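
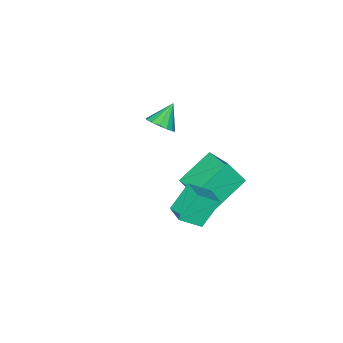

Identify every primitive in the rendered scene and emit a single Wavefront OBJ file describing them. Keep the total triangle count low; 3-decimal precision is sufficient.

v 0.351 2.064 -1.26
v 1.237 1.549 -0.476
v 0.701 3.025 -1.023
v 1.587 2.51 -0.24
v 1.353 1.99 -2.44
v 2.239 1.475 -1.657
v 1.703 2.951 -2.204
v 2.589 2.436 -1.42
v -2.352 0.259 -3.181
v -2.105 1.709 -2.662
v -0.514 0.246 -4.019
v -0.267 1.696 -3.5
v -1.753 -0.316 -1.86
v -1.506 1.134 -1.341
v 0.085 -0.329 -2.698
v 0.332 1.121 -2.179
v -1.818 -3.74 -2.526
v -1.407 -3.362 -1.995
v -2.802 -3.92 -1.634
v -1.623 -3.081 -2.177
v -1.892 -2.977 -2.452
v -2.141 -3.076 -2.747
v -2.303 -3.354 -2.983
v -2.336 -3.735 -3.096
v -2.229 -4.117 -3.056
v -2.013 -4.398 -2.874
v -1.744 -4.503 -2.599
v -1.496 -4.403 -2.304
v -1.333 -4.125 -2.069
v -1.301 -3.745 -1.956
f 2 4 1
f 5 2 1
f 1 4 3
f 3 5 1
f 2 8 4
f 6 2 5
f 6 8 2
f 4 8 3
f 7 5 3
f 3 8 7
f 7 6 5
f 8 6 7
f 10 12 9
f 13 10 9
f 9 12 11
f 11 13 9
f 10 16 12
f 14 10 13
f 14 16 10
f 12 16 11
f 15 13 11
f 11 16 15
f 15 14 13
f 16 14 15
f 18 17 20
f 18 20 19
f 20 17 21
f 20 21 19
f 21 17 22
f 21 22 19
f 22 17 23
f 22 23 19
f 23 17 24
f 23 24 19
f 24 17 25
f 24 25 19
f 25 17 26
f 25 26 19
f 26 17 27
f 26 27 19
f 27 17 28
f 27 28 19
f 28 17 29
f 28 29 19
f 29 17 30
f 29 30 19
f 30 17 18
f 30 18 19



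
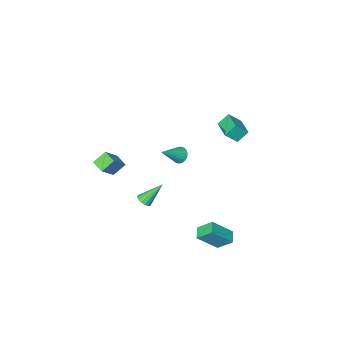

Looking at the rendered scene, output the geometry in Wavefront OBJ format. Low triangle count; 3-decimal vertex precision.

v -2.246 2.876 -4.612
v -2.796 3.574 -3.835
v -1.796 3.513 -4.865
v -2.347 4.211 -4.089
v -1.073 2.509 -3.451
v -1.624 3.207 -2.675
v -0.624 3.146 -3.705
v -1.174 3.844 -2.928
v -1.819 -0.557 0.503
v -1.592 -0.185 0.12
v -0.501 -0.423 1.417
v -1.71 -0.037 0.269
v -1.848 0.02 0.459
v -1.98 -0.022 0.656
v -2.085 -0.156 0.827
v -2.143 -0.36 0.941
v -2.146 -0.598 0.98
v -2.092 -0.829 0.936
v -1.991 -1.013 0.817
v -1.86 -1.118 0.644
v -1.722 -1.126 0.447
v -1.601 -1.036 0.259
v -1.517 -0.863 0.113
v -1.486 -0.637 0.035
v -1.512 -0.397 0.037
v -3.84 1.557 3.274
v -4.445 1.707 3.936
v -3.452 2.87 3.332
v -4.058 3.019 3.994
v -3.142 1.321 3.966
v -3.748 1.47 4.628
v -2.755 2.633 4.024
v -3.36 2.783 4.686
v 0.327 -0.985 -2.955
v 0.65 -1.203 -2.627
v -0.707 -0.635 -1.705
v 0.724 -0.95 -2.637
v 0.691 -0.706 -2.732
v 0.561 -0.537 -2.888
v 0.368 -0.488 -3.061
v 0.164 -0.572 -3.206
v 0.004 -0.767 -3.284
v -0.07 -1.021 -3.274
v -0.037 -1.264 -3.178
v 0.093 -1.433 -3.023
v 0.287 -1.482 -2.849
v 0.49 -1.398 -2.704
v 0.072 -4.46 -1.459
v 1.018 -4.149 -0.489
v 0.017 -3.581 -1.686
v 0.963 -3.27 -0.716
v 0.817 -4.59 -2.144
v 1.763 -4.279 -1.174
v 0.762 -3.711 -2.371
v 1.708 -3.4 -1.401
f 2 4 1
f 5 2 1
f 1 4 3
f 3 5 1
f 2 8 4
f 6 2 5
f 6 8 2
f 4 8 3
f 7 5 3
f 3 8 7
f 7 6 5
f 8 6 7
f 10 9 12
f 10 12 11
f 12 9 13
f 12 13 11
f 13 9 14
f 13 14 11
f 14 9 15
f 14 15 11
f 15 9 16
f 15 16 11
f 16 9 17
f 16 17 11
f 17 9 18
f 17 18 11
f 18 9 19
f 18 19 11
f 19 9 20
f 19 20 11
f 20 9 21
f 20 21 11
f 21 9 22
f 21 22 11
f 22 9 23
f 22 23 11
f 23 9 24
f 23 24 11
f 24 9 25
f 24 25 11
f 25 9 10
f 25 10 11
f 27 29 26
f 30 27 26
f 26 29 28
f 28 30 26
f 27 33 29
f 31 27 30
f 31 33 27
f 29 33 28
f 32 30 28
f 28 33 32
f 32 31 30
f 33 31 32
f 35 34 37
f 35 37 36
f 37 34 38
f 37 38 36
f 38 34 39
f 38 39 36
f 39 34 40
f 39 40 36
f 40 34 41
f 40 41 36
f 41 34 42
f 41 42 36
f 42 34 43
f 42 43 36
f 43 34 44
f 43 44 36
f 44 34 45
f 44 45 36
f 45 34 46
f 45 46 36
f 46 34 47
f 46 47 36
f 47 34 35
f 47 35 36
f 49 51 48
f 52 49 48
f 48 51 50
f 50 52 48
f 49 55 51
f 53 49 52
f 53 55 49
f 51 55 50
f 54 52 50
f 50 55 54
f 54 53 52
f 55 53 54



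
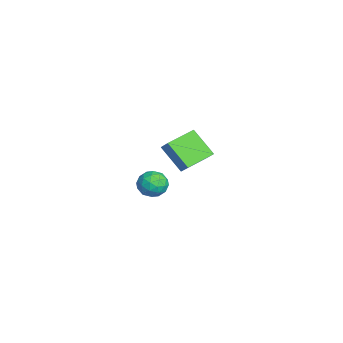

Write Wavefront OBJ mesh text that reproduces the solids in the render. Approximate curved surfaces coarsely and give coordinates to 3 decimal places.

v -2.84 0.965 0.927
v -2.205 1.279 1.605
v -3.914 2.422 1.259
v -3.28 2.736 1.936
v -1.9 1.964 -0.416
v -1.266 2.278 0.261
v -2.975 3.421 -0.085
v -2.34 3.735 0.593
v 3.934 0.487 3.1
v 4.624 0.332 2.626
v 3.136 -0.052 2.114
v 3.826 -0.207 1.64
v 3.694 -0.648 2.356
v 4.187 -0.315 2.965
v 3.573 0.595 1.775
v 4.066 0.928 2.384
v 4.401 0.399 1.806
v 4.476 -0.369 2.166
v 3.284 0.649 2.574
v 3.359 -0.119 2.934
v 4.349 0.457 2.949
v 3.411 -0.177 1.791
v 3.333 -0.436 2.212
v 3.739 -0.527 1.933
v 4.092 0.076 3.149
v 4.498 -0.015 2.87
v 3.951 -0.591 2.712
v 3.262 0.295 1.87
v 3.668 0.204 1.591
v 4.021 0.807 2.807
v 4.427 0.716 2.528
v 3.809 0.871 2.028
v 4.624 0.405 2.189
v 4.154 0.089 1.61
v 4.005 0.56 1.689
v 4.295 0.756 2.047
v 4.668 -0.046 2.4
v 4.199 -0.363 1.821
v 4.121 -0.623 2.242
v 4.411 -0.427 2.6
v 4.536 -0.007 1.919
v 3.561 0.643 2.919
v 3.092 0.326 2.34
v 3.349 0.707 2.14
v 3.639 0.903 2.498
v 3.606 0.191 3.13
v 3.136 -0.125 2.551
v 3.465 -0.476 2.693
v 3.755 -0.28 3.051
v 3.224 0.287 2.821
f 2 4 1
f 5 2 1
f 1 4 3
f 3 5 1
f 2 8 4
f 6 2 5
f 6 8 2
f 4 8 3
f 7 5 3
f 3 8 7
f 7 6 5
f 8 6 7
f 9 46 25
f 46 20 49
f 25 49 14
f 46 49 25
f 9 25 21
f 25 14 26
f 21 26 10
f 25 26 21
f 9 21 30
f 21 10 31
f 30 31 16
f 21 31 30
f 9 30 42
f 30 16 45
f 42 45 19
f 30 45 42
f 9 42 46
f 42 19 50
f 46 50 20
f 42 50 46
f 10 26 37
f 26 14 40
f 37 40 18
f 26 40 37
f 14 49 27
f 49 20 48
f 27 48 13
f 49 48 27
f 20 50 47
f 50 19 43
f 47 43 11
f 50 43 47
f 19 45 44
f 45 16 32
f 44 32 15
f 45 32 44
f 16 31 36
f 31 10 33
f 36 33 17
f 31 33 36
f 12 38 24
f 38 18 39
f 24 39 13
f 38 39 24
f 12 24 22
f 24 13 23
f 22 23 11
f 24 23 22
f 12 22 29
f 22 11 28
f 29 28 15
f 22 28 29
f 12 29 34
f 29 15 35
f 34 35 17
f 29 35 34
f 12 34 38
f 34 17 41
f 38 41 18
f 34 41 38
f 13 39 27
f 39 18 40
f 27 40 14
f 39 40 27
f 11 23 47
f 23 13 48
f 47 48 20
f 23 48 47
f 15 28 44
f 28 11 43
f 44 43 19
f 28 43 44
f 17 35 36
f 35 15 32
f 36 32 16
f 35 32 36
f 18 41 37
f 41 17 33
f 37 33 10
f 41 33 37



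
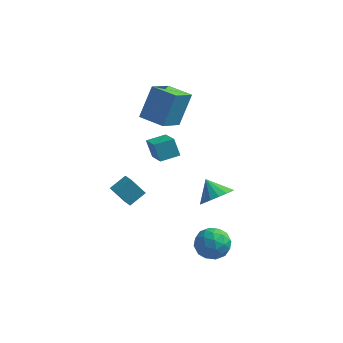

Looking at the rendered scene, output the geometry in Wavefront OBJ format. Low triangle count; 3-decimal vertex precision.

v -3.216 1.207 2.566
v -2.76 2.243 4.406
v -2.673 2.687 1.598
v -2.217 3.723 3.438
v -1.743 0.637 2.522
v -1.287 1.673 4.362
v -1.2 2.117 1.554
v -0.744 3.153 3.394
v -1.166 -2.165 1.953
v -1.604 -1.784 2.911
v -1.98 -0.762 1.023
v -2.418 -0.381 1.981
v -0.242 -1.519 2.119
v -0.68 -1.138 3.077
v -1.056 -0.116 1.189
v -1.494 0.265 2.147
v 2.103 -3.039 0.372
v 2.909 -2.541 0.723
v 1.357 -2.421 1.208
v 2.744 -2.259 0.367
v 2.433 -2.155 0.012
v 2.046 -2.254 -0.26
v 1.673 -2.533 -0.388
v 1.398 -2.928 -0.341
v 1.284 -3.348 -0.131
v 1.359 -3.698 0.194
v 1.604 -3.897 0.56
v 1.963 -3.899 0.884
v 2.355 -3.704 1.09
v 2.689 -3.357 1.131
v 2.889 -2.938 0.999
v -4.012 -1.016 -2.258
v -3.336 -0.227 -1.699
v -4.54 -0.273 -2.67
v -3.864 0.516 -2.11
v -3.196 -0.996 -3.27
v -2.52 -0.207 -2.71
v -3.724 -0.253 -3.681
v -3.048 0.536 -3.122
v 2.092 -2.141 -3.145
v 2.814 -2.931 -3.213
v 0.986 -3.069 -4.107
v 1.708 -3.859 -4.175
v 1.234 -3.646 -3.237
v 1.917 -3.072 -2.643
v 1.883 -2.928 -4.677
v 2.566 -2.354 -4.083
v 2.685 -3.417 -4.16
v 2.284 -3.861 -3.271
v 1.516 -2.139 -4.049
v 1.115 -2.583 -3.16
v 2.55 -2.454 -3.095
v 1.25 -3.546 -4.225
v 0.971 -3.421 -3.674
v 1.395 -3.885 -3.714
v 2.023 -2.538 -2.759
v 2.448 -3.002 -2.799
v 1.518 -3.422 -2.814
v 1.352 -2.998 -4.521
v 1.777 -3.462 -4.561
v 2.405 -2.115 -3.606
v 2.829 -2.579 -3.646
v 2.282 -2.578 -4.506
v 2.899 -3.204 -3.692
v 2.249 -3.75 -4.257
v 2.351 -3.202 -4.552
v 2.753 -2.865 -4.203
v 2.663 -3.465 -3.168
v 2.013 -4.011 -3.734
v 1.734 -3.886 -3.183
v 2.136 -3.549 -2.833
v 2.587 -3.751 -3.725
v 1.787 -1.989 -3.586
v 1.137 -2.535 -4.152
v 1.664 -2.451 -4.487
v 2.066 -2.114 -4.137
v 1.551 -2.25 -3.063
v 0.901 -2.796 -3.628
v 1.047 -3.135 -3.117
v 1.449 -2.798 -2.768
v 1.213 -2.249 -3.595
f 2 4 1
f 5 2 1
f 1 4 3
f 3 5 1
f 2 8 4
f 6 2 5
f 6 8 2
f 4 8 3
f 7 5 3
f 3 8 7
f 7 6 5
f 8 6 7
f 10 12 9
f 13 10 9
f 9 12 11
f 11 13 9
f 10 16 12
f 14 10 13
f 14 16 10
f 12 16 11
f 15 13 11
f 11 16 15
f 15 14 13
f 16 14 15
f 18 17 20
f 18 20 19
f 20 17 21
f 20 21 19
f 21 17 22
f 21 22 19
f 22 17 23
f 22 23 19
f 23 17 24
f 23 24 19
f 24 17 25
f 24 25 19
f 25 17 26
f 25 26 19
f 26 17 27
f 26 27 19
f 27 17 28
f 27 28 19
f 28 17 29
f 28 29 19
f 29 17 30
f 29 30 19
f 30 17 31
f 30 31 19
f 31 17 18
f 31 18 19
f 33 35 32
f 36 33 32
f 32 35 34
f 34 36 32
f 33 39 35
f 37 33 36
f 37 39 33
f 35 39 34
f 38 36 34
f 34 39 38
f 38 37 36
f 39 37 38
f 40 77 56
f 77 51 80
f 56 80 45
f 77 80 56
f 40 56 52
f 56 45 57
f 52 57 41
f 56 57 52
f 40 52 61
f 52 41 62
f 61 62 47
f 52 62 61
f 40 61 73
f 61 47 76
f 73 76 50
f 61 76 73
f 40 73 77
f 73 50 81
f 77 81 51
f 73 81 77
f 41 57 68
f 57 45 71
f 68 71 49
f 57 71 68
f 45 80 58
f 80 51 79
f 58 79 44
f 80 79 58
f 51 81 78
f 81 50 74
f 78 74 42
f 81 74 78
f 50 76 75
f 76 47 63
f 75 63 46
f 76 63 75
f 47 62 67
f 62 41 64
f 67 64 48
f 62 64 67
f 43 69 55
f 69 49 70
f 55 70 44
f 69 70 55
f 43 55 53
f 55 44 54
f 53 54 42
f 55 54 53
f 43 53 60
f 53 42 59
f 60 59 46
f 53 59 60
f 43 60 65
f 60 46 66
f 65 66 48
f 60 66 65
f 43 65 69
f 65 48 72
f 69 72 49
f 65 72 69
f 44 70 58
f 70 49 71
f 58 71 45
f 70 71 58
f 42 54 78
f 54 44 79
f 78 79 51
f 54 79 78
f 46 59 75
f 59 42 74
f 75 74 50
f 59 74 75
f 48 66 67
f 66 46 63
f 67 63 47
f 66 63 67
f 49 72 68
f 72 48 64
f 68 64 41
f 72 64 68



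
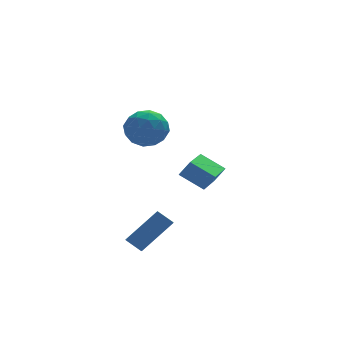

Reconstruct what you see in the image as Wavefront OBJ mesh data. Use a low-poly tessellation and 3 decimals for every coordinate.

v -2.535 -1.02 1.812
v -1.908 -1.774 1.937
v -3.312 -1.446 3.143
v -2.685 -2.2 3.268
v -2.37 -1.27 3.383
v -1.89 -1.006 2.56
v -3.33 -2.214 2.52
v -2.85 -1.95 1.697
v -2.399 -2.511 2.375
v -1.805 -1.928 2.908
v -3.415 -1.292 2.172
v -2.821 -0.709 2.705
v -2.153 -1.36 1.757
v -3.067 -1.86 3.323
v -2.882 -1.314 3.39
v -2.513 -1.757 3.463
v -2.143 -0.909 2.124
v -1.774 -1.351 2.197
v -2.045 -1.055 3.047
v -3.446 -1.869 2.883
v -3.077 -2.311 2.956
v -2.707 -1.463 1.617
v -2.338 -1.906 1.69
v -3.175 -2.165 2.033
v -2.073 -2.236 2.088
v -2.53 -2.486 2.871
v -2.909 -2.494 2.431
v -2.627 -2.34 1.948
v -1.724 -1.893 2.402
v -2.181 -2.143 3.184
v -1.996 -1.597 3.251
v -1.714 -1.442 2.768
v -2.013 -2.326 2.659
v -3.039 -1.077 1.896
v -3.496 -1.327 2.678
v -3.506 -1.778 2.312
v -3.224 -1.623 1.829
v -2.69 -0.734 2.209
v -3.147 -0.984 2.992
v -2.593 -0.88 3.132
v -2.311 -0.726 2.649
v -3.207 -0.894 2.421
v 0.719 -0.387 -1.292
v -0.166 0.322 -0.616
v 0.266 -0.246 -2.033
v -0.619 0.464 -1.357
v 1.639 1.036 -1.583
v 0.754 1.746 -0.907
v 1.186 1.178 -2.324
v 0.301 1.887 -1.648
v -3.706 -4.618 -2.762
v -4.23 -4.179 -2.274
v -3.388 -3.57 -3.365
v -3.912 -3.131 -2.877
v -2.308 -4.329 -1.523
v -2.832 -3.89 -1.035
v -1.99 -3.281 -2.126
v -2.514 -2.842 -1.638
f 1 38 17
f 38 12 41
f 17 41 6
f 38 41 17
f 1 17 13
f 17 6 18
f 13 18 2
f 17 18 13
f 1 13 22
f 13 2 23
f 22 23 8
f 13 23 22
f 1 22 34
f 22 8 37
f 34 37 11
f 22 37 34
f 1 34 38
f 34 11 42
f 38 42 12
f 34 42 38
f 2 18 29
f 18 6 32
f 29 32 10
f 18 32 29
f 6 41 19
f 41 12 40
f 19 40 5
f 41 40 19
f 12 42 39
f 42 11 35
f 39 35 3
f 42 35 39
f 11 37 36
f 37 8 24
f 36 24 7
f 37 24 36
f 8 23 28
f 23 2 25
f 28 25 9
f 23 25 28
f 4 30 16
f 30 10 31
f 16 31 5
f 30 31 16
f 4 16 14
f 16 5 15
f 14 15 3
f 16 15 14
f 4 14 21
f 14 3 20
f 21 20 7
f 14 20 21
f 4 21 26
f 21 7 27
f 26 27 9
f 21 27 26
f 4 26 30
f 26 9 33
f 30 33 10
f 26 33 30
f 5 31 19
f 31 10 32
f 19 32 6
f 31 32 19
f 3 15 39
f 15 5 40
f 39 40 12
f 15 40 39
f 7 20 36
f 20 3 35
f 36 35 11
f 20 35 36
f 9 27 28
f 27 7 24
f 28 24 8
f 27 24 28
f 10 33 29
f 33 9 25
f 29 25 2
f 33 25 29
f 44 46 43
f 47 44 43
f 43 46 45
f 45 47 43
f 44 50 46
f 48 44 47
f 48 50 44
f 46 50 45
f 49 47 45
f 45 50 49
f 49 48 47
f 50 48 49
f 52 54 51
f 55 52 51
f 51 54 53
f 53 55 51
f 52 58 54
f 56 52 55
f 56 58 52
f 54 58 53
f 57 55 53
f 53 58 57
f 57 56 55
f 58 56 57



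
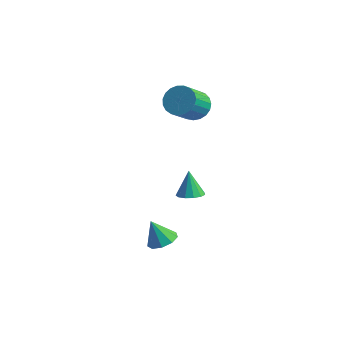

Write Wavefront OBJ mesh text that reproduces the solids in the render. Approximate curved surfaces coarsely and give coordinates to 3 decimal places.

v 0.397 4.521 1.731
v 1.087 5.063 2.362
v 1.072 3.5 3.72
v 0.383 2.959 3.089
v 0.689 5.202 2.518
v 0.674 3.639 3.875
v 0.241 5.223 2.537
v 0.226 3.66 3.895
v -0.18 5.123 2.417
v -0.195 3.56 3.775
v -0.501 4.919 2.179
v -0.516 3.356 3.536
v -0.667 4.646 1.863
v -0.682 3.083 3.22
v -0.649 4.352 1.524
v -0.664 2.789 2.882
v -0.45 4.087 1.221
v -0.464 2.524 2.579
v -0.104 3.897 1.007
v -0.119 2.334 2.364
v 0.329 3.815 0.917
v 0.314 2.252 2.275
v 0.773 3.855 0.969
v 0.758 2.293 2.326
v 1.152 4.011 1.152
v 1.137 2.448 2.509
v 1.401 4.255 1.435
v 1.386 2.692 2.793
v 1.477 4.544 1.77
v 1.462 2.982 3.127
v 1.365 4.83 2.098
v 1.35 3.268 3.455
v 1.433 2.641 -4.705
v 1.945 3.354 -4.768
v 0.967 3.119 -3.055
v 1.497 3.488 -4.933
v 1.029 3.354 -5.026
v 0.689 2.993 -5.017
v 0.585 2.52 -4.909
v 0.75 2.086 -4.736
v 1.132 1.828 -4.554
v 1.609 1.827 -4.419
v 2.031 2.086 -4.376
v 2.262 2.52 -4.436
v 2.23 2.993 -4.582
v 3.735 -3.447 -3.633
v 4.491 -3.064 -3.228
v 3.045 -3.613 -2.187
v 4.066 -2.605 -3.378
v 3.486 -2.541 -3.648
v 3.022 -2.901 -3.91
v 2.891 -3.516 -4.043
v 3.155 -4.099 -3.984
v 3.69 -4.378 -3.76
v 4.246 -4.221 -3.477
v 4.562 -3.702 -3.267
f 2 1 5
f 2 5 3
f 3 5 6
f 3 6 4
f 5 1 7
f 5 7 6
f 6 7 8
f 6 8 4
f 7 1 9
f 7 9 8
f 8 9 10
f 8 10 4
f 9 1 11
f 9 11 10
f 10 11 12
f 10 12 4
f 11 1 13
f 11 13 12
f 12 13 14
f 12 14 4
f 13 1 15
f 13 15 14
f 14 15 16
f 14 16 4
f 15 1 17
f 15 17 16
f 16 17 18
f 16 18 4
f 17 1 19
f 17 19 18
f 18 19 20
f 18 20 4
f 19 1 21
f 19 21 20
f 20 21 22
f 20 22 4
f 21 1 23
f 21 23 22
f 22 23 24
f 22 24 4
f 23 1 25
f 23 25 24
f 24 25 26
f 24 26 4
f 25 1 27
f 25 27 26
f 26 27 28
f 26 28 4
f 27 1 29
f 27 29 28
f 28 29 30
f 28 30 4
f 29 1 31
f 29 31 30
f 30 31 32
f 30 32 4
f 31 1 2
f 31 2 32
f 32 2 3
f 32 3 4
f 34 33 36
f 34 36 35
f 36 33 37
f 36 37 35
f 37 33 38
f 37 38 35
f 38 33 39
f 38 39 35
f 39 33 40
f 39 40 35
f 40 33 41
f 40 41 35
f 41 33 42
f 41 42 35
f 42 33 43
f 42 43 35
f 43 33 44
f 43 44 35
f 44 33 45
f 44 45 35
f 45 33 34
f 45 34 35
f 47 46 49
f 47 49 48
f 49 46 50
f 49 50 48
f 50 46 51
f 50 51 48
f 51 46 52
f 51 52 48
f 52 46 53
f 52 53 48
f 53 46 54
f 53 54 48
f 54 46 55
f 54 55 48
f 55 46 56
f 55 56 48
f 56 46 47
f 56 47 48



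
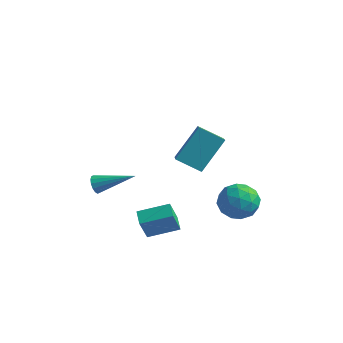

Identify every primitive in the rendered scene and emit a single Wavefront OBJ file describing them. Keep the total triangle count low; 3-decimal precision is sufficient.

v 0.888 -2.827 -4.401
v 0.876 -3.432 -3.128
v 0.332 -2.233 -4.124
v 0.32 -2.838 -2.851
v 2.1 -1.902 -3.949
v 2.088 -2.507 -2.676
v 1.544 -1.308 -3.672
v 1.532 -1.913 -2.399
v 2.303 -2.631 1.273
v 2.711 -1.326 2.801
v 1.397 -1.301 0.381
v 1.805 0.003 1.909
v 3.455 -2.263 0.651
v 3.863 -0.959 2.179
v 2.549 -0.934 -0.241
v 2.957 0.371 1.287
v -2.087 -2.67 -1.978
v -1.799 -2.916 -2.363
v -0.393 -1.87 -1.222
v -1.867 -2.668 -2.472
v -1.995 -2.42 -2.448
v -2.147 -2.24 -2.299
v -2.283 -2.174 -2.063
v -2.366 -2.242 -1.805
v -2.375 -2.424 -1.593
v -2.306 -2.672 -1.485
v -2.179 -2.92 -1.508
v -2.027 -3.101 -1.658
v -1.891 -3.166 -1.893
v -1.807 -3.098 -2.151
v 2.754 2.933 -4.325
v 3.708 2.602 -3.878
v 2.052 1.318 -4.022
v 3.006 0.987 -3.575
v 2.382 1.735 -3.054
v 2.816 2.732 -3.241
v 2.944 1.188 -4.659
v 3.378 2.185 -4.846
v 3.825 1.523 -4.084
v 3.478 1.861 -3.092
v 2.282 2.059 -4.808
v 1.935 2.397 -3.816
v 3.293 2.909 -4.128
v 2.467 1.011 -3.772
v 2.1 1.45 -3.465
v 2.661 1.256 -3.203
v 2.768 2.986 -3.754
v 3.329 2.791 -3.491
v 2.549 2.281 -3.007
v 2.431 1.129 -4.409
v 2.992 0.934 -4.146
v 3.099 2.664 -4.697
v 3.66 2.47 -4.435
v 3.211 1.639 -4.893
v 3.922 2.08 -3.987
v 3.51 1.132 -3.808
v 3.473 1.249 -4.445
v 3.729 1.836 -4.556
v 3.718 2.279 -3.404
v 3.305 1.33 -3.225
v 2.938 1.769 -2.919
v 3.193 2.356 -3.029
v 3.787 1.645 -3.525
v 2.455 2.59 -4.675
v 2.042 1.641 -4.496
v 2.567 1.564 -4.871
v 2.822 2.151 -4.981
v 2.25 2.788 -4.092
v 1.838 1.84 -3.913
v 2.031 2.084 -3.344
v 2.287 2.671 -3.455
v 1.973 2.275 -4.375
f 2 4 1
f 5 2 1
f 1 4 3
f 3 5 1
f 2 8 4
f 6 2 5
f 6 8 2
f 4 8 3
f 7 5 3
f 3 8 7
f 7 6 5
f 8 6 7
f 10 12 9
f 13 10 9
f 9 12 11
f 11 13 9
f 10 16 12
f 14 10 13
f 14 16 10
f 12 16 11
f 15 13 11
f 11 16 15
f 15 14 13
f 16 14 15
f 18 17 20
f 18 20 19
f 20 17 21
f 20 21 19
f 21 17 22
f 21 22 19
f 22 17 23
f 22 23 19
f 23 17 24
f 23 24 19
f 24 17 25
f 24 25 19
f 25 17 26
f 25 26 19
f 26 17 27
f 26 27 19
f 27 17 28
f 27 28 19
f 28 17 29
f 28 29 19
f 29 17 30
f 29 30 19
f 30 17 18
f 30 18 19
f 31 68 47
f 68 42 71
f 47 71 36
f 68 71 47
f 31 47 43
f 47 36 48
f 43 48 32
f 47 48 43
f 31 43 52
f 43 32 53
f 52 53 38
f 43 53 52
f 31 52 64
f 52 38 67
f 64 67 41
f 52 67 64
f 31 64 68
f 64 41 72
f 68 72 42
f 64 72 68
f 32 48 59
f 48 36 62
f 59 62 40
f 48 62 59
f 36 71 49
f 71 42 70
f 49 70 35
f 71 70 49
f 42 72 69
f 72 41 65
f 69 65 33
f 72 65 69
f 41 67 66
f 67 38 54
f 66 54 37
f 67 54 66
f 38 53 58
f 53 32 55
f 58 55 39
f 53 55 58
f 34 60 46
f 60 40 61
f 46 61 35
f 60 61 46
f 34 46 44
f 46 35 45
f 44 45 33
f 46 45 44
f 34 44 51
f 44 33 50
f 51 50 37
f 44 50 51
f 34 51 56
f 51 37 57
f 56 57 39
f 51 57 56
f 34 56 60
f 56 39 63
f 60 63 40
f 56 63 60
f 35 61 49
f 61 40 62
f 49 62 36
f 61 62 49
f 33 45 69
f 45 35 70
f 69 70 42
f 45 70 69
f 37 50 66
f 50 33 65
f 66 65 41
f 50 65 66
f 39 57 58
f 57 37 54
f 58 54 38
f 57 54 58
f 40 63 59
f 63 39 55
f 59 55 32
f 63 55 59



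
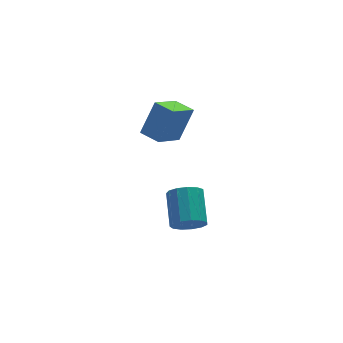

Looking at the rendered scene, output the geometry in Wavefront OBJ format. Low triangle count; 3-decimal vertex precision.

v 1.558 -0.37 -1.99
v 1.875 -0.038 -2.74
v 2.418 1.522 -1.821
v 2.102 1.19 -1.07
v 1.403 0.11 -2.711
v 1.946 1.669 -1.792
v 0.98 0.105 -2.452
v 1.523 1.664 -1.533
v 0.74 -0.051 -2.047
v 1.283 1.509 -1.128
v 0.761 -0.308 -1.623
v 1.304 1.252 -0.704
v 1.034 -0.584 -1.316
v 1.577 0.975 -0.397
v 1.474 -0.793 -1.222
v 2.018 0.767 -0.303
v 1.941 -0.867 -1.372
v 2.484 0.693 -0.453
v 2.286 -0.783 -1.718
v 2.83 0.776 -0.799
v 2.401 -0.568 -2.15
v 2.944 0.991 -1.231
v 2.247 -0.29 -2.531
v 2.79 1.269 -1.612
v 2.049 1.726 2.404
v 0.699 1.052 3.311
v 1.59 2.713 2.454
v 0.24 2.04 3.361
v 2.94 2.06 3.979
v 1.59 1.387 4.886
v 2.481 3.048 4.029
v 1.131 2.374 4.936
f 2 1 5
f 2 5 3
f 3 5 6
f 3 6 4
f 5 1 7
f 5 7 6
f 6 7 8
f 6 8 4
f 7 1 9
f 7 9 8
f 8 9 10
f 8 10 4
f 9 1 11
f 9 11 10
f 10 11 12
f 10 12 4
f 11 1 13
f 11 13 12
f 12 13 14
f 12 14 4
f 13 1 15
f 13 15 14
f 14 15 16
f 14 16 4
f 15 1 17
f 15 17 16
f 16 17 18
f 16 18 4
f 17 1 19
f 17 19 18
f 18 19 20
f 18 20 4
f 19 1 21
f 19 21 20
f 20 21 22
f 20 22 4
f 21 1 23
f 21 23 22
f 22 23 24
f 22 24 4
f 23 1 2
f 23 2 24
f 24 2 3
f 24 3 4
f 26 28 25
f 29 26 25
f 25 28 27
f 27 29 25
f 26 32 28
f 30 26 29
f 30 32 26
f 28 32 27
f 31 29 27
f 27 32 31
f 31 30 29
f 32 30 31



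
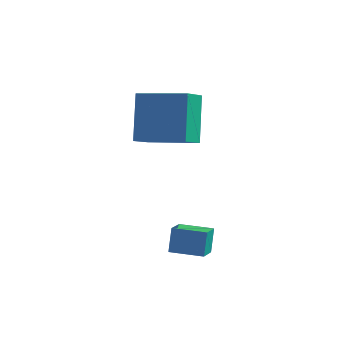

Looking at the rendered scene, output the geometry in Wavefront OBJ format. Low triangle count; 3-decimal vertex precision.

v 1.198 0.012 -2.535
v 1.113 0.306 -1.593
v 0.927 0.824 -2.813
v 0.841 1.118 -1.871
v 2.319 0.382 -2.549
v 2.233 0.676 -1.607
v 2.047 1.194 -2.827
v 1.962 1.488 -1.885
v -2.065 2.578 0.574
v -2.564 3.422 2.386
v -2.169 3.569 0.085
v -2.668 4.412 1.897
v -0.172 2.948 0.923
v -0.671 3.791 2.735
v -0.276 3.938 0.434
v -0.775 4.782 2.246
f 2 4 1
f 5 2 1
f 1 4 3
f 3 5 1
f 2 8 4
f 6 2 5
f 6 8 2
f 4 8 3
f 7 5 3
f 3 8 7
f 7 6 5
f 8 6 7
f 10 12 9
f 13 10 9
f 9 12 11
f 11 13 9
f 10 16 12
f 14 10 13
f 14 16 10
f 12 16 11
f 15 13 11
f 11 16 15
f 15 14 13
f 16 14 15



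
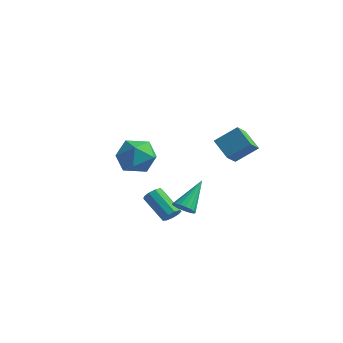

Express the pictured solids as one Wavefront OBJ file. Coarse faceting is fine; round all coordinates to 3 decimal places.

v -0.175 -1.12 -3.271
v 0.156 -1.268 -2.857
v -1.194 -1.267 -1.776
v -1.525 -1.12 -2.189
v 0.138 -0.893 -2.88
v -1.212 -0.892 -1.798
v -0.026 -0.624 -3.086
v -1.377 -0.624 -2.004
v -0.261 -0.588 -3.378
v -1.611 -0.587 -2.296
v -0.455 -0.8 -3.62
v -1.805 -0.8 -2.539
v -0.518 -1.163 -3.699
v -1.868 -1.162 -2.617
v -0.42 -1.505 -3.577
v -1.771 -1.505 -2.496
v -0.208 -1.668 -3.312
v -1.559 -1.667 -2.231
v 0.02 -1.574 -3.028
v -1.331 -1.573 -1.946
v 1.257 0.28 1.765
v 2.033 1.09 2.653
v 1.049 1.079 1.218
v 1.825 1.888 2.106
v 2.355 0.052 1.014
v 3.131 0.861 1.902
v 2.147 0.85 0.467
v 2.923 1.66 1.355
v -4.439 0.654 -1.55
v -3.571 1.158 -0.894
v -4.349 -0.938 -0.446
v -3.481 -0.434 0.21
v -4.6 -0.007 0.266
v -4.655 0.977 -0.416
v -3.265 -0.757 -0.924
v -3.32 0.227 -1.606
v -2.845 0.286 -0.507
v -3.671 0.749 0.228
v -4.249 -0.529 -1.568
v -5.075 -0.066 -0.833
v 1.03 -1.537 -2.281
v 1.657 -1.48 -2.283
v 0.91 -0.163 -0.859
v 1.577 -1.29 -2.473
v 1.388 -1.149 -2.625
v 1.129 -1.085 -2.709
v 0.849 -1.11 -2.708
v 0.606 -1.22 -2.622
v 0.446 -1.392 -2.469
v 0.402 -1.593 -2.279
v 0.483 -1.783 -2.089
v 0.671 -1.924 -1.937
v 0.931 -1.988 -1.853
v 1.21 -1.963 -1.854
v 1.454 -1.853 -1.939
v 1.613 -1.681 -2.092
f 2 1 5
f 2 5 3
f 3 5 6
f 3 6 4
f 5 1 7
f 5 7 6
f 6 7 8
f 6 8 4
f 7 1 9
f 7 9 8
f 8 9 10
f 8 10 4
f 9 1 11
f 9 11 10
f 10 11 12
f 10 12 4
f 11 1 13
f 11 13 12
f 12 13 14
f 12 14 4
f 13 1 15
f 13 15 14
f 14 15 16
f 14 16 4
f 15 1 17
f 15 17 16
f 16 17 18
f 16 18 4
f 17 1 19
f 17 19 18
f 18 19 20
f 18 20 4
f 19 1 2
f 19 2 20
f 20 2 3
f 20 3 4
f 22 24 21
f 25 22 21
f 21 24 23
f 23 25 21
f 22 28 24
f 26 22 25
f 26 28 22
f 24 28 23
f 27 25 23
f 23 28 27
f 27 26 25
f 28 26 27
f 29 40 34
f 29 34 30
f 29 30 36
f 29 36 39
f 29 39 40
f 30 34 38
f 34 40 33
f 40 39 31
f 39 36 35
f 36 30 37
f 32 38 33
f 32 33 31
f 32 31 35
f 32 35 37
f 32 37 38
f 33 38 34
f 31 33 40
f 35 31 39
f 37 35 36
f 38 37 30
f 42 41 44
f 42 44 43
f 44 41 45
f 44 45 43
f 45 41 46
f 45 46 43
f 46 41 47
f 46 47 43
f 47 41 48
f 47 48 43
f 48 41 49
f 48 49 43
f 49 41 50
f 49 50 43
f 50 41 51
f 50 51 43
f 51 41 52
f 51 52 43
f 52 41 53
f 52 53 43
f 53 41 54
f 53 54 43
f 54 41 55
f 54 55 43
f 55 41 56
f 55 56 43
f 56 41 42
f 56 42 43



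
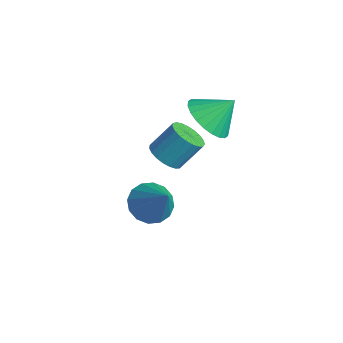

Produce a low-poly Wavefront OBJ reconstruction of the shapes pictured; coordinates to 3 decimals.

v 1.427 -1.25 -2.744
v 1.954 -0.874 -3.197
v 2.513 -1.29 -1.516
v 1.748 -0.577 -3.006
v 1.456 -0.46 -2.744
v 1.157 -0.555 -2.482
v 0.93 -0.836 -2.291
v 0.836 -1.228 -2.221
v 0.9 -1.626 -2.291
v 1.106 -1.922 -2.483
v 1.398 -2.039 -2.744
v 1.697 -1.944 -3.006
v 1.924 -1.663 -3.198
v 2.018 -1.271 -3.268
v -1.156 2.658 -2.166
v -0.226 2.477 -2.417
v -0.764 3.462 -1.294
v -0.31 2.769 -2.649
v -0.523 3.044 -2.807
v -0.833 3.261 -2.868
v -1.191 3.385 -2.822
v -1.545 3.399 -2.676
v -1.839 3.3 -2.452
v -2.029 3.103 -2.185
v -2.086 2.838 -1.915
v -2.002 2.546 -1.684
v -1.788 2.271 -1.525
v -1.479 2.054 -1.465
v -1.121 1.93 -1.511
v -0.767 1.916 -1.657
v -0.473 2.015 -1.88
v -0.283 2.212 -2.147
v -2.08 1.547 -4.341
v -1.477 1.738 -4.641
v -1.237 2.524 -3.659
v -1.84 2.333 -3.359
v -1.664 1.933 -4.751
v -1.424 2.718 -3.769
v -1.922 2.06 -4.79
v -1.683 2.846 -3.808
v -2.208 2.099 -4.752
v -1.969 2.885 -3.77
v -2.472 2.043 -4.642
v -2.232 2.829 -3.66
v -2.668 1.901 -4.48
v -2.428 2.686 -3.499
v -2.762 1.697 -4.295
v -2.522 2.483 -3.313
v -2.738 1.468 -4.117
v -2.499 2.254 -3.135
v -2.601 1.252 -3.978
v -2.361 2.038 -2.996
v -2.373 1.088 -3.902
v -2.134 1.874 -2.92
v -2.095 1.003 -3.901
v -1.855 1.788 -2.92
v -1.814 1.012 -3.977
v -1.574 1.797 -2.995
v -1.579 1.113 -4.116
v -1.339 1.899 -3.134
v -1.431 1.29 -4.293
v -1.191 2.075 -3.312
v -1.394 1.511 -4.479
v -1.155 2.297 -3.497
f 2 1 4
f 2 4 3
f 4 1 5
f 4 5 3
f 5 1 6
f 5 6 3
f 6 1 7
f 6 7 3
f 7 1 8
f 7 8 3
f 8 1 9
f 8 9 3
f 9 1 10
f 9 10 3
f 10 1 11
f 10 11 3
f 11 1 12
f 11 12 3
f 12 1 13
f 12 13 3
f 13 1 14
f 13 14 3
f 14 1 2
f 14 2 3
f 16 15 18
f 16 18 17
f 18 15 19
f 18 19 17
f 19 15 20
f 19 20 17
f 20 15 21
f 20 21 17
f 21 15 22
f 21 22 17
f 22 15 23
f 22 23 17
f 23 15 24
f 23 24 17
f 24 15 25
f 24 25 17
f 25 15 26
f 25 26 17
f 26 15 27
f 26 27 17
f 27 15 28
f 27 28 17
f 28 15 29
f 28 29 17
f 29 15 30
f 29 30 17
f 30 15 31
f 30 31 17
f 31 15 32
f 31 32 17
f 32 15 16
f 32 16 17
f 34 33 37
f 34 37 35
f 35 37 38
f 35 38 36
f 37 33 39
f 37 39 38
f 38 39 40
f 38 40 36
f 39 33 41
f 39 41 40
f 40 41 42
f 40 42 36
f 41 33 43
f 41 43 42
f 42 43 44
f 42 44 36
f 43 33 45
f 43 45 44
f 44 45 46
f 44 46 36
f 45 33 47
f 45 47 46
f 46 47 48
f 46 48 36
f 47 33 49
f 47 49 48
f 48 49 50
f 48 50 36
f 49 33 51
f 49 51 50
f 50 51 52
f 50 52 36
f 51 33 53
f 51 53 52
f 52 53 54
f 52 54 36
f 53 33 55
f 53 55 54
f 54 55 56
f 54 56 36
f 55 33 57
f 55 57 56
f 56 57 58
f 56 58 36
f 57 33 59
f 57 59 58
f 58 59 60
f 58 60 36
f 59 33 61
f 59 61 60
f 60 61 62
f 60 62 36
f 61 33 63
f 61 63 62
f 62 63 64
f 62 64 36
f 63 33 34
f 63 34 64
f 64 34 35
f 64 35 36



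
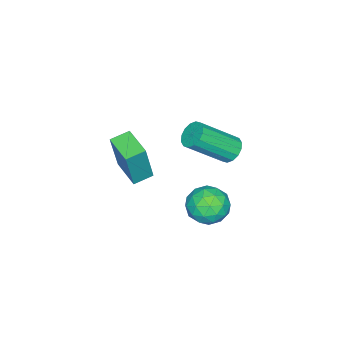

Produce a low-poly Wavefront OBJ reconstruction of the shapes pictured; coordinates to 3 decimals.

v -0.169 1.583 -3.297
v 0.598 1.071 -3.679
v -0.438 0.389 -2.241
v 0.329 -0.123 -2.623
v 0.496 0.716 -2.106
v 0.662 1.453 -2.759
v -0.502 0.007 -3.161
v -0.336 0.744 -3.814
v 0.393 0.097 -3.596
v 1.01 0.535 -2.943
v -0.85 0.925 -2.977
v -0.233 1.363 -2.324
v 0.238 1.431 -3.581
v -0.078 0.029 -2.339
v 0.02 0.521 -2.035
v 0.471 0.22 -2.26
v 0.276 1.656 -3.04
v 0.727 1.355 -3.265
v 0.667 1.147 -2.34
v -0.567 0.105 -2.655
v -0.116 -0.196 -2.88
v -0.311 1.24 -3.66
v 0.14 0.939 -3.885
v -0.507 0.313 -3.58
v 0.569 0.558 -3.756
v 0.41 -0.143 -3.136
v -0.078 -0.067 -3.452
v 0.019 0.366 -3.836
v 0.931 0.816 -3.373
v 0.773 0.114 -2.752
v 0.871 0.607 -2.448
v 0.969 1.04 -2.832
v 0.81 0.243 -3.324
v -0.613 1.346 -3.168
v -0.771 0.644 -2.547
v -0.809 0.42 -3.088
v -0.711 0.853 -3.472
v -0.25 1.603 -2.784
v -0.409 0.902 -2.164
v 0.141 1.094 -2.084
v 0.238 1.527 -2.468
v -0.65 1.217 -2.596
v -0.018 1.681 1.053
v 0.335 2.205 1.206
v 1.451 1.063 2.54
v 1.098 0.539 2.387
v 0.078 2.207 1.423
v 1.193 1.065 2.757
v -0.205 2.068 1.541
v 0.91 0.926 2.875
v -0.438 1.825 1.528
v 0.677 0.683 2.862
v -0.558 1.544 1.387
v 0.557 0.402 2.721
v -0.533 1.299 1.158
v 0.582 0.158 2.492
v -0.371 1.157 0.9
v 0.745 0.015 2.234
v -0.113 1.155 0.683
v 1.002 0.013 2.017
v 0.17 1.294 0.565
v 1.285 0.152 1.899
v 0.403 1.537 0.578
v 1.518 0.395 1.912
v 0.523 1.818 0.719
v 1.638 0.676 2.053
v 0.498 2.062 0.948
v 1.613 0.921 2.282
v 0.163 -2.557 -1.131
v 0.673 -2.597 0.874
v 0.904 -1.357 -1.296
v 1.414 -1.397 0.71
v 0.906 -3.043 -1.33
v 1.416 -3.083 0.676
v 1.647 -1.843 -1.494
v 2.157 -1.883 0.511
f 1 38 17
f 38 12 41
f 17 41 6
f 38 41 17
f 1 17 13
f 17 6 18
f 13 18 2
f 17 18 13
f 1 13 22
f 13 2 23
f 22 23 8
f 13 23 22
f 1 22 34
f 22 8 37
f 34 37 11
f 22 37 34
f 1 34 38
f 34 11 42
f 38 42 12
f 34 42 38
f 2 18 29
f 18 6 32
f 29 32 10
f 18 32 29
f 6 41 19
f 41 12 40
f 19 40 5
f 41 40 19
f 12 42 39
f 42 11 35
f 39 35 3
f 42 35 39
f 11 37 36
f 37 8 24
f 36 24 7
f 37 24 36
f 8 23 28
f 23 2 25
f 28 25 9
f 23 25 28
f 4 30 16
f 30 10 31
f 16 31 5
f 30 31 16
f 4 16 14
f 16 5 15
f 14 15 3
f 16 15 14
f 4 14 21
f 14 3 20
f 21 20 7
f 14 20 21
f 4 21 26
f 21 7 27
f 26 27 9
f 21 27 26
f 4 26 30
f 26 9 33
f 30 33 10
f 26 33 30
f 5 31 19
f 31 10 32
f 19 32 6
f 31 32 19
f 3 15 39
f 15 5 40
f 39 40 12
f 15 40 39
f 7 20 36
f 20 3 35
f 36 35 11
f 20 35 36
f 9 27 28
f 27 7 24
f 28 24 8
f 27 24 28
f 10 33 29
f 33 9 25
f 29 25 2
f 33 25 29
f 44 43 47
f 44 47 45
f 45 47 48
f 45 48 46
f 47 43 49
f 47 49 48
f 48 49 50
f 48 50 46
f 49 43 51
f 49 51 50
f 50 51 52
f 50 52 46
f 51 43 53
f 51 53 52
f 52 53 54
f 52 54 46
f 53 43 55
f 53 55 54
f 54 55 56
f 54 56 46
f 55 43 57
f 55 57 56
f 56 57 58
f 56 58 46
f 57 43 59
f 57 59 58
f 58 59 60
f 58 60 46
f 59 43 61
f 59 61 60
f 60 61 62
f 60 62 46
f 61 43 63
f 61 63 62
f 62 63 64
f 62 64 46
f 63 43 65
f 63 65 64
f 64 65 66
f 64 66 46
f 65 43 67
f 65 67 66
f 66 67 68
f 66 68 46
f 67 43 44
f 67 44 68
f 68 44 45
f 68 45 46
f 70 72 69
f 73 70 69
f 69 72 71
f 71 73 69
f 70 76 72
f 74 70 73
f 74 76 70
f 72 76 71
f 75 73 71
f 71 76 75
f 75 74 73
f 76 74 75



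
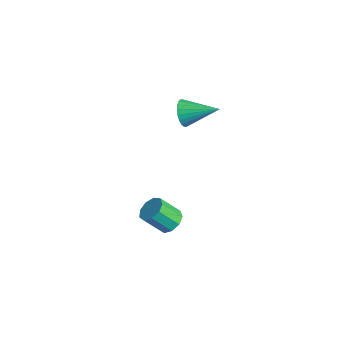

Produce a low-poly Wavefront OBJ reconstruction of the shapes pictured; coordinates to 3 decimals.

v 2.102 0.695 -4.19
v 2.884 0.337 -4.201
v 2.44 -0.673 -2.961
v 1.658 -0.315 -2.95
v 2.877 0.795 -3.831
v 2.433 -0.215 -2.591
v 2.508 1.205 -3.629
v 2.064 0.195 -2.389
v 1.948 1.377 -3.69
v 1.504 0.367 -2.449
v 1.461 1.23 -3.984
v 1.017 0.22 -2.744
v 1.274 0.832 -4.375
v 0.829 -0.178 -3.135
v 1.474 0.37 -4.679
v 1.03 -0.64 -3.439
v 1.968 0.06 -4.755
v 1.524 -0.95 -3.515
v 2.525 0.047 -4.566
v 2.081 -0.963 -3.326
v 0.67 2.289 3.573
v 1.207 2.159 2.85
v 1.99 3.771 4.287
v 0.989 2.412 2.729
v 0.722 2.645 2.737
v 0.447 2.825 2.872
v 0.206 2.923 3.114
v 0.036 2.924 3.425
v -0.038 2.829 3.759
v -0.004 2.651 4.065
v 0.133 2.418 4.295
v 0.351 2.166 4.416
v 0.618 1.932 4.408
v 0.893 1.752 4.273
v 1.134 1.654 4.031
v 1.304 1.653 3.72
v 1.378 1.748 3.386
v 1.344 1.926 3.08
f 2 1 5
f 2 5 3
f 3 5 6
f 3 6 4
f 5 1 7
f 5 7 6
f 6 7 8
f 6 8 4
f 7 1 9
f 7 9 8
f 8 9 10
f 8 10 4
f 9 1 11
f 9 11 10
f 10 11 12
f 10 12 4
f 11 1 13
f 11 13 12
f 12 13 14
f 12 14 4
f 13 1 15
f 13 15 14
f 14 15 16
f 14 16 4
f 15 1 17
f 15 17 16
f 16 17 18
f 16 18 4
f 17 1 19
f 17 19 18
f 18 19 20
f 18 20 4
f 19 1 2
f 19 2 20
f 20 2 3
f 20 3 4
f 22 21 24
f 22 24 23
f 24 21 25
f 24 25 23
f 25 21 26
f 25 26 23
f 26 21 27
f 26 27 23
f 27 21 28
f 27 28 23
f 28 21 29
f 28 29 23
f 29 21 30
f 29 30 23
f 30 21 31
f 30 31 23
f 31 21 32
f 31 32 23
f 32 21 33
f 32 33 23
f 33 21 34
f 33 34 23
f 34 21 35
f 34 35 23
f 35 21 36
f 35 36 23
f 36 21 37
f 36 37 23
f 37 21 38
f 37 38 23
f 38 21 22
f 38 22 23



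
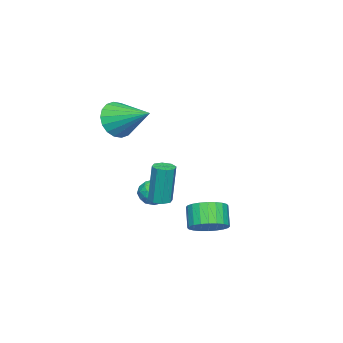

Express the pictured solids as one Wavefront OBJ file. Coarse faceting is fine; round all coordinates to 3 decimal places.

v 3.538 0.57 -0.461
v 4.053 0.505 -0.442
v 3.998 0.665 1.521
v 3.482 0.73 1.501
v 3.949 0.888 -0.476
v 3.894 1.048 1.487
v 3.604 1.084 -0.501
v 3.549 1.244 1.461
v 3.22 0.98 -0.504
v 3.165 1.139 1.459
v 3.022 0.635 -0.481
v 2.967 0.795 1.482
v 3.126 0.252 -0.447
v 3.071 0.412 1.516
v 3.471 0.056 -0.421
v 3.416 0.216 1.541
v 3.855 0.161 -0.419
v 3.8 0.32 1.544
v 1.963 -2.37 3.17
v 2.542 -2.802 3.89
v 2.297 -0.59 3.97
v 2.841 -2.711 3.562
v 2.967 -2.552 3.155
v 2.893 -2.357 2.752
v 2.636 -2.165 2.432
v 2.245 -2.013 2.257
v 1.798 -1.932 2.264
v 1.384 -1.938 2.45
v 1.085 -2.03 2.779
v 0.96 -2.189 3.185
v 1.033 -2.384 3.588
v 1.291 -2.576 3.909
v 1.681 -2.727 4.083
v 2.128 -2.808 4.077
v -1.652 -1.769 -2.432
v -1.22 -1.984 -1.822
v -1.28 -2.796 -3.058
v -0.848 -3.011 -2.448
v -1.624 -3.027 -2.399
v -1.854 -2.392 -2.012
v -0.646 -2.388 -2.868
v -0.876 -1.753 -2.481
v -0.598 -2.366 -2.091
v -1.202 -2.761 -1.802
v -1.298 -2.019 -3.078
v -1.902 -2.414 -2.789
v -1.469 -1.786 -2.072
v -1.031 -2.994 -2.808
v -1.488 -3.003 -2.779
v -1.234 -3.13 -2.421
v -1.841 -2.026 -2.184
v -1.587 -2.153 -1.826
v -1.825 -2.766 -2.165
v -0.913 -2.627 -3.054
v -0.659 -2.754 -2.696
v -1.266 -1.65 -2.459
v -1.012 -1.777 -2.101
v -0.675 -2.014 -2.715
v -0.849 -2.137 -1.872
v -0.63 -2.741 -2.24
v -0.512 -2.375 -2.486
v -0.647 -2.002 -2.259
v -1.204 -2.37 -1.702
v -0.986 -2.973 -2.069
v -1.442 -2.983 -2.041
v -1.577 -2.61 -1.814
v -0.839 -2.594 -1.86
v -1.514 -1.807 -2.811
v -1.296 -2.41 -3.178
v -0.923 -2.17 -3.066
v -1.058 -1.797 -2.839
v -1.87 -2.039 -2.64
v -1.651 -2.643 -3.008
v -1.853 -2.778 -2.621
v -1.988 -2.405 -2.394
v -1.661 -2.186 -3.02
v 2.367 2.264 -2.195
v 2.995 2.595 -1.642
v 2.381 2.207 -0.712
v 1.753 1.876 -1.265
v 2.778 2.869 -1.671
v 2.164 2.481 -0.741
v 2.498 3.052 -1.78
v 1.884 2.664 -0.85
v 2.199 3.114 -1.952
v 1.584 2.726 -1.022
v 1.925 3.047 -2.161
v 1.31 2.659 -1.231
v 1.718 2.861 -2.375
v 1.103 2.473 -1.445
v 1.61 2.584 -2.562
v 0.996 2.196 -1.632
v 1.618 2.258 -2.693
v 1.003 1.87 -1.763
v 1.739 1.933 -2.748
v 1.125 1.545 -1.818
v 1.956 1.659 -2.719
v 1.342 1.271 -1.789
v 2.236 1.476 -2.61
v 1.622 1.088 -1.68
v 2.536 1.414 -2.438
v 1.921 1.026 -1.508
v 2.81 1.481 -2.229
v 2.195 1.093 -1.299
v 3.017 1.667 -2.015
v 2.402 1.279 -1.085
v 3.124 1.944 -1.828
v 2.51 1.556 -0.898
v 3.117 2.27 -1.697
v 2.502 1.882 -0.767
f 2 1 5
f 2 5 3
f 3 5 6
f 3 6 4
f 5 1 7
f 5 7 6
f 6 7 8
f 6 8 4
f 7 1 9
f 7 9 8
f 8 9 10
f 8 10 4
f 9 1 11
f 9 11 10
f 10 11 12
f 10 12 4
f 11 1 13
f 11 13 12
f 12 13 14
f 12 14 4
f 13 1 15
f 13 15 14
f 14 15 16
f 14 16 4
f 15 1 17
f 15 17 16
f 16 17 18
f 16 18 4
f 17 1 2
f 17 2 18
f 18 2 3
f 18 3 4
f 20 19 22
f 20 22 21
f 22 19 23
f 22 23 21
f 23 19 24
f 23 24 21
f 24 19 25
f 24 25 21
f 25 19 26
f 25 26 21
f 26 19 27
f 26 27 21
f 27 19 28
f 27 28 21
f 28 19 29
f 28 29 21
f 29 19 30
f 29 30 21
f 30 19 31
f 30 31 21
f 31 19 32
f 31 32 21
f 32 19 33
f 32 33 21
f 33 19 34
f 33 34 21
f 34 19 20
f 34 20 21
f 35 72 51
f 72 46 75
f 51 75 40
f 72 75 51
f 35 51 47
f 51 40 52
f 47 52 36
f 51 52 47
f 35 47 56
f 47 36 57
f 56 57 42
f 47 57 56
f 35 56 68
f 56 42 71
f 68 71 45
f 56 71 68
f 35 68 72
f 68 45 76
f 72 76 46
f 68 76 72
f 36 52 63
f 52 40 66
f 63 66 44
f 52 66 63
f 40 75 53
f 75 46 74
f 53 74 39
f 75 74 53
f 46 76 73
f 76 45 69
f 73 69 37
f 76 69 73
f 45 71 70
f 71 42 58
f 70 58 41
f 71 58 70
f 42 57 62
f 57 36 59
f 62 59 43
f 57 59 62
f 38 64 50
f 64 44 65
f 50 65 39
f 64 65 50
f 38 50 48
f 50 39 49
f 48 49 37
f 50 49 48
f 38 48 55
f 48 37 54
f 55 54 41
f 48 54 55
f 38 55 60
f 55 41 61
f 60 61 43
f 55 61 60
f 38 60 64
f 60 43 67
f 64 67 44
f 60 67 64
f 39 65 53
f 65 44 66
f 53 66 40
f 65 66 53
f 37 49 73
f 49 39 74
f 73 74 46
f 49 74 73
f 41 54 70
f 54 37 69
f 70 69 45
f 54 69 70
f 43 61 62
f 61 41 58
f 62 58 42
f 61 58 62
f 44 67 63
f 67 43 59
f 63 59 36
f 67 59 63
f 78 77 81
f 78 81 79
f 79 81 82
f 79 82 80
f 81 77 83
f 81 83 82
f 82 83 84
f 82 84 80
f 83 77 85
f 83 85 84
f 84 85 86
f 84 86 80
f 85 77 87
f 85 87 86
f 86 87 88
f 86 88 80
f 87 77 89
f 87 89 88
f 88 89 90
f 88 90 80
f 89 77 91
f 89 91 90
f 90 91 92
f 90 92 80
f 91 77 93
f 91 93 92
f 92 93 94
f 92 94 80
f 93 77 95
f 93 95 94
f 94 95 96
f 94 96 80
f 95 77 97
f 95 97 96
f 96 97 98
f 96 98 80
f 97 77 99
f 97 99 98
f 98 99 100
f 98 100 80
f 99 77 101
f 99 101 100
f 100 101 102
f 100 102 80
f 101 77 103
f 101 103 102
f 102 103 104
f 102 104 80
f 103 77 105
f 103 105 104
f 104 105 106
f 104 106 80
f 105 77 107
f 105 107 106
f 106 107 108
f 106 108 80
f 107 77 109
f 107 109 108
f 108 109 110
f 108 110 80
f 109 77 78
f 109 78 110
f 110 78 79
f 110 79 80



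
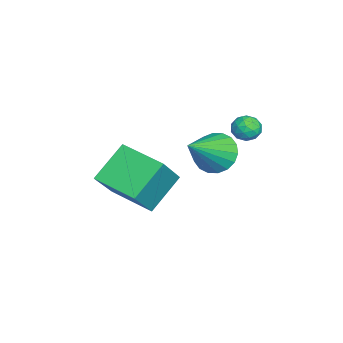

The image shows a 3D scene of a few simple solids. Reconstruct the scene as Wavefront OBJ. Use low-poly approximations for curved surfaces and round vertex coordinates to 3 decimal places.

v 1.97 -3.535 -2.564
v 0.775 -2.581 -1.29
v 0.669 -3.057 -4.142
v -0.526 -2.103 -2.867
v 3.006 -1.797 -2.893
v 1.811 -0.843 -1.618
v 1.705 -1.319 -4.47
v 0.51 -0.365 -3.196
v 0.907 2.421 0.631
v 1.433 2.724 0.838
v 1.487 1.856 -0.018
v 2.013 2.159 0.189
v 1.701 1.756 0.579
v 1.342 2.105 0.979
v 1.578 2.475 -0.159
v 1.219 2.824 0.241
v 1.848 2.757 0.35
v 1.924 2.313 0.806
v 0.996 2.267 0.014
v 1.072 1.823 0.47
v 1.119 2.622 0.791
v 1.801 1.958 0.029
v 1.618 1.721 0.258
v 1.927 1.899 0.379
v 1.066 2.258 0.874
v 1.375 2.436 0.996
v 1.532 1.867 0.844
v 1.545 2.144 -0.176
v 1.854 2.322 -0.054
v 0.993 2.681 0.441
v 1.302 2.859 0.562
v 1.388 2.713 -0.024
v 1.672 2.82 0.626
v 2.013 2.487 0.245
v 1.757 2.673 0.04
v 1.546 2.879 0.275
v 1.717 2.558 0.894
v 2.058 2.226 0.513
v 1.874 1.989 0.742
v 1.663 2.194 0.977
v 1.96 2.578 0.607
v 0.862 2.354 0.307
v 1.203 2.022 -0.074
v 1.257 2.386 -0.157
v 1.046 2.591 0.078
v 0.907 2.093 0.575
v 1.248 1.76 0.194
v 1.374 1.701 0.545
v 1.163 1.907 0.78
v 0.96 2.002 0.213
v 3.109 1.281 -0.018
v 3.662 2.059 -0.116
v 4.571 0.399 1.238
v 3.425 2.154 0.227
v 3.125 2.075 0.521
v 2.822 1.839 0.708
v 2.576 1.493 0.752
v 2.435 1.104 0.643
v 2.428 0.751 0.403
v 2.555 0.502 0.08
v 2.793 0.408 -0.263
v 3.092 0.487 -0.557
v 3.395 0.722 -0.744
v 3.642 1.069 -0.788
v 3.782 1.457 -0.679
v 3.789 1.811 -0.439
f 2 4 1
f 5 2 1
f 1 4 3
f 3 5 1
f 2 8 4
f 6 2 5
f 6 8 2
f 4 8 3
f 7 5 3
f 3 8 7
f 7 6 5
f 8 6 7
f 9 46 25
f 46 20 49
f 25 49 14
f 46 49 25
f 9 25 21
f 25 14 26
f 21 26 10
f 25 26 21
f 9 21 30
f 21 10 31
f 30 31 16
f 21 31 30
f 9 30 42
f 30 16 45
f 42 45 19
f 30 45 42
f 9 42 46
f 42 19 50
f 46 50 20
f 42 50 46
f 10 26 37
f 26 14 40
f 37 40 18
f 26 40 37
f 14 49 27
f 49 20 48
f 27 48 13
f 49 48 27
f 20 50 47
f 50 19 43
f 47 43 11
f 50 43 47
f 19 45 44
f 45 16 32
f 44 32 15
f 45 32 44
f 16 31 36
f 31 10 33
f 36 33 17
f 31 33 36
f 12 38 24
f 38 18 39
f 24 39 13
f 38 39 24
f 12 24 22
f 24 13 23
f 22 23 11
f 24 23 22
f 12 22 29
f 22 11 28
f 29 28 15
f 22 28 29
f 12 29 34
f 29 15 35
f 34 35 17
f 29 35 34
f 12 34 38
f 34 17 41
f 38 41 18
f 34 41 38
f 13 39 27
f 39 18 40
f 27 40 14
f 39 40 27
f 11 23 47
f 23 13 48
f 47 48 20
f 23 48 47
f 15 28 44
f 28 11 43
f 44 43 19
f 28 43 44
f 17 35 36
f 35 15 32
f 36 32 16
f 35 32 36
f 18 41 37
f 41 17 33
f 37 33 10
f 41 33 37
f 52 51 54
f 52 54 53
f 54 51 55
f 54 55 53
f 55 51 56
f 55 56 53
f 56 51 57
f 56 57 53
f 57 51 58
f 57 58 53
f 58 51 59
f 58 59 53
f 59 51 60
f 59 60 53
f 60 51 61
f 60 61 53
f 61 51 62
f 61 62 53
f 62 51 63
f 62 63 53
f 63 51 64
f 63 64 53
f 64 51 65
f 64 65 53
f 65 51 66
f 65 66 53
f 66 51 52
f 66 52 53



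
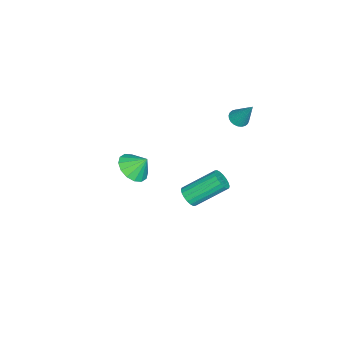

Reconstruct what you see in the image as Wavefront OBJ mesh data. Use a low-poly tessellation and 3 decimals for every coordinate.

v 3.301 1.511 1.785
v 3.592 1.26 2.259
v 2.931 2.739 3.449
v 2.639 2.989 2.975
v 3.779 1.427 2.155
v 3.118 2.906 3.344
v 3.871 1.611 1.977
v 3.21 3.09 3.167
v 3.85 1.775 1.762
v 3.189 3.254 2.952
v 3.72 1.886 1.551
v 3.059 3.365 2.741
v 3.507 1.924 1.387
v 2.846 3.402 2.577
v 3.254 1.879 1.301
v 2.593 3.358 2.491
v 3.009 1.761 1.311
v 2.348 3.24 2.501
v 2.822 1.594 1.416
v 2.161 3.073 2.605
v 2.73 1.41 1.593
v 2.069 2.889 2.783
v 2.751 1.246 1.808
v 2.09 2.725 2.998
v 2.881 1.135 2.019
v 2.22 2.614 3.209
v 3.094 1.098 2.183
v 2.433 2.576 3.373
v 3.347 1.142 2.269
v 2.686 2.621 3.459
v -4.04 2.016 1.806
v -3.538 1.729 1.841
v -3.68 2.824 3.234
v -3.476 1.912 1.722
v -3.5 2.11 1.616
v -3.607 2.295 1.539
v -3.779 2.436 1.503
v -3.991 2.514 1.512
v -4.211 2.516 1.566
v -4.405 2.442 1.657
v -4.543 2.304 1.77
v -4.605 2.121 1.889
v -4.58 1.923 1.995
v -4.474 1.738 2.072
v -4.301 1.597 2.109
v -4.089 1.519 2.099
v -3.869 1.517 2.045
v -3.676 1.591 1.954
v -2.139 -3.129 -2.065
v -1.329 -3.533 -1.665
v -2.201 -2.371 -1.175
v -1.154 -3.16 -1.97
v -1.244 -2.779 -2.301
v -1.573 -2.491 -2.568
v -2.054 -2.374 -2.701
v -2.558 -2.46 -2.663
v -2.95 -2.724 -2.465
v -3.124 -3.097 -2.16
v -3.035 -3.478 -1.829
v -2.706 -3.766 -1.562
v -2.225 -3.883 -1.429
v -1.721 -3.797 -1.467
f 2 1 5
f 2 5 3
f 3 5 6
f 3 6 4
f 5 1 7
f 5 7 6
f 6 7 8
f 6 8 4
f 7 1 9
f 7 9 8
f 8 9 10
f 8 10 4
f 9 1 11
f 9 11 10
f 10 11 12
f 10 12 4
f 11 1 13
f 11 13 12
f 12 13 14
f 12 14 4
f 13 1 15
f 13 15 14
f 14 15 16
f 14 16 4
f 15 1 17
f 15 17 16
f 16 17 18
f 16 18 4
f 17 1 19
f 17 19 18
f 18 19 20
f 18 20 4
f 19 1 21
f 19 21 20
f 20 21 22
f 20 22 4
f 21 1 23
f 21 23 22
f 22 23 24
f 22 24 4
f 23 1 25
f 23 25 24
f 24 25 26
f 24 26 4
f 25 1 27
f 25 27 26
f 26 27 28
f 26 28 4
f 27 1 29
f 27 29 28
f 28 29 30
f 28 30 4
f 29 1 2
f 29 2 30
f 30 2 3
f 30 3 4
f 32 31 34
f 32 34 33
f 34 31 35
f 34 35 33
f 35 31 36
f 35 36 33
f 36 31 37
f 36 37 33
f 37 31 38
f 37 38 33
f 38 31 39
f 38 39 33
f 39 31 40
f 39 40 33
f 40 31 41
f 40 41 33
f 41 31 42
f 41 42 33
f 42 31 43
f 42 43 33
f 43 31 44
f 43 44 33
f 44 31 45
f 44 45 33
f 45 31 46
f 45 46 33
f 46 31 47
f 46 47 33
f 47 31 48
f 47 48 33
f 48 31 32
f 48 32 33
f 50 49 52
f 50 52 51
f 52 49 53
f 52 53 51
f 53 49 54
f 53 54 51
f 54 49 55
f 54 55 51
f 55 49 56
f 55 56 51
f 56 49 57
f 56 57 51
f 57 49 58
f 57 58 51
f 58 49 59
f 58 59 51
f 59 49 60
f 59 60 51
f 60 49 61
f 60 61 51
f 61 49 62
f 61 62 51
f 62 49 50
f 62 50 51



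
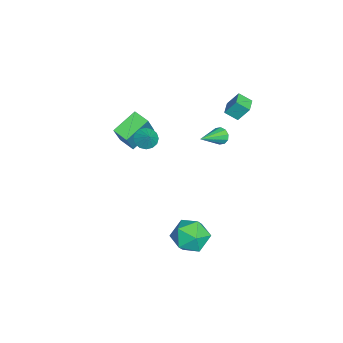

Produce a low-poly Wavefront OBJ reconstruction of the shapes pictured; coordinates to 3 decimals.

v -0.054 2.041 2.897
v 0.231 2.042 2.403
v 1.274 1.099 3.663
v 0.328 2.327 2.586
v 0.279 2.503 2.887
v 0.102 2.502 3.192
v -0.134 2.325 3.384
v -0.34 2.04 3.39
v -0.437 1.754 3.207
v -0.387 1.578 2.906
v -0.211 1.579 2.601
v 0.025 1.756 2.409
v 3.657 1.99 -2.439
v 4.506 1.286 -1.97
v 2.794 0.434 -3.21
v 3.643 -0.27 -2.741
v 2.852 0.275 -2.024
v 3.386 1.236 -1.547
v 3.914 0.484 -3.633
v 4.448 1.445 -3.156
v 4.665 0.355 -2.708
v 4.009 0.226 -1.713
v 3.291 1.494 -3.467
v 2.635 1.365 -2.472
v -3.432 -4.001 -0.998
v -4.573 -2.937 -0.16
v -2.865 -3.175 -1.274
v -4.005 -2.111 -0.437
v -2.275 -4.189 0.817
v -3.415 -3.125 1.654
v -1.707 -3.363 0.54
v -2.848 -2.299 1.378
v -3.65 2.825 2.129
v -3.704 2.058 2.652
v -3.644 3.473 3.079
v -3.699 2.706 3.602
v -2.641 2.774 2.158
v -2.696 2.007 2.681
v -2.636 3.422 3.108
v -2.69 2.655 3.631
v -0.275 -2.062 2.048
v 0.072 -1.651 1.585
v 0.355 -1.778 2.772
v -0.188 -1.434 1.727
v -0.472 -1.386 1.956
v -0.703 -1.518 2.209
v -0.82 -1.797 2.419
v -0.79 -2.146 2.53
v -0.622 -2.472 2.512
v -0.362 -2.689 2.369
v -0.078 -2.737 2.141
v 0.153 -2.605 1.888
v 0.27 -2.326 1.678
v 0.24 -1.977 1.567
f 2 1 4
f 2 4 3
f 4 1 5
f 4 5 3
f 5 1 6
f 5 6 3
f 6 1 7
f 6 7 3
f 7 1 8
f 7 8 3
f 8 1 9
f 8 9 3
f 9 1 10
f 9 10 3
f 10 1 11
f 10 11 3
f 11 1 12
f 11 12 3
f 12 1 2
f 12 2 3
f 13 24 18
f 13 18 14
f 13 14 20
f 13 20 23
f 13 23 24
f 14 18 22
f 18 24 17
f 24 23 15
f 23 20 19
f 20 14 21
f 16 22 17
f 16 17 15
f 16 15 19
f 16 19 21
f 16 21 22
f 17 22 18
f 15 17 24
f 19 15 23
f 21 19 20
f 22 21 14
f 26 28 25
f 29 26 25
f 25 28 27
f 27 29 25
f 26 32 28
f 30 26 29
f 30 32 26
f 28 32 27
f 31 29 27
f 27 32 31
f 31 30 29
f 32 30 31
f 34 36 33
f 37 34 33
f 33 36 35
f 35 37 33
f 34 40 36
f 38 34 37
f 38 40 34
f 36 40 35
f 39 37 35
f 35 40 39
f 39 38 37
f 40 38 39
f 42 41 44
f 42 44 43
f 44 41 45
f 44 45 43
f 45 41 46
f 45 46 43
f 46 41 47
f 46 47 43
f 47 41 48
f 47 48 43
f 48 41 49
f 48 49 43
f 49 41 50
f 49 50 43
f 50 41 51
f 50 51 43
f 51 41 52
f 51 52 43
f 52 41 53
f 52 53 43
f 53 41 54
f 53 54 43
f 54 41 42
f 54 42 43



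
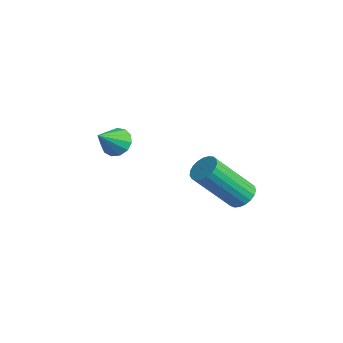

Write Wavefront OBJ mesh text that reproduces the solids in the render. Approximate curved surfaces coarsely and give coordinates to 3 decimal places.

v 1.193 -1.408 0.442
v 1.689 -1.128 0.598
v 1.427 -2.252 1.218
v 1.45 -1.012 0.797
v 1.129 -1.021 0.883
v 0.829 -1.153 0.83
v 0.644 -1.366 0.654
v 0.634 -1.592 0.41
v 0.801 -1.76 0.177
v 1.093 -1.815 0.028
v 1.417 -1.742 0.011
v 1.67 -1.562 0.13
v 1.771 -1.333 0.349
v 2.324 2.877 -3.24
v 2.898 2.828 -3.114
v 2.431 1.534 -1.475
v 1.856 1.583 -1.6
v 2.833 3.022 -2.979
v 2.365 1.728 -1.34
v 2.68 3.192 -2.89
v 2.212 1.898 -1.251
v 2.465 3.306 -2.86
v 1.997 2.012 -1.221
v 2.226 3.347 -2.897
v 1.758 2.053 -1.257
v 2.004 3.306 -2.992
v 1.536 2.012 -1.353
v 1.837 3.191 -3.13
v 1.369 1.897 -1.491
v 1.754 3.022 -3.288
v 1.286 1.728 -1.649
v 1.77 2.828 -3.437
v 1.302 1.534 -1.797
v 1.882 2.642 -3.551
v 1.414 1.348 -1.912
v 2.07 2.497 -3.612
v 1.602 1.203 -1.973
v 2.302 2.417 -3.609
v 1.834 1.123 -1.97
v 2.538 2.417 -3.541
v 2.07 1.123 -1.902
v 2.737 2.497 -3.422
v 2.269 1.203 -1.783
v 2.864 2.642 -3.271
v 2.396 1.348 -1.632
f 2 1 4
f 2 4 3
f 4 1 5
f 4 5 3
f 5 1 6
f 5 6 3
f 6 1 7
f 6 7 3
f 7 1 8
f 7 8 3
f 8 1 9
f 8 9 3
f 9 1 10
f 9 10 3
f 10 1 11
f 10 11 3
f 11 1 12
f 11 12 3
f 12 1 13
f 12 13 3
f 13 1 2
f 13 2 3
f 15 14 18
f 15 18 16
f 16 18 19
f 16 19 17
f 18 14 20
f 18 20 19
f 19 20 21
f 19 21 17
f 20 14 22
f 20 22 21
f 21 22 23
f 21 23 17
f 22 14 24
f 22 24 23
f 23 24 25
f 23 25 17
f 24 14 26
f 24 26 25
f 25 26 27
f 25 27 17
f 26 14 28
f 26 28 27
f 27 28 29
f 27 29 17
f 28 14 30
f 28 30 29
f 29 30 31
f 29 31 17
f 30 14 32
f 30 32 31
f 31 32 33
f 31 33 17
f 32 14 34
f 32 34 33
f 33 34 35
f 33 35 17
f 34 14 36
f 34 36 35
f 35 36 37
f 35 37 17
f 36 14 38
f 36 38 37
f 37 38 39
f 37 39 17
f 38 14 40
f 38 40 39
f 39 40 41
f 39 41 17
f 40 14 42
f 40 42 41
f 41 42 43
f 41 43 17
f 42 14 44
f 42 44 43
f 43 44 45
f 43 45 17
f 44 14 15
f 44 15 45
f 45 15 16
f 45 16 17



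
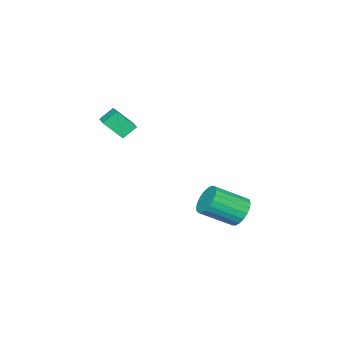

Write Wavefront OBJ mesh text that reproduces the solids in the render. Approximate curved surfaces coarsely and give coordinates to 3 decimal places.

v -1.101 2.339 -4.506
v -0.784 1.934 -5.353
v 0.537 0.637 -4.24
v 0.221 1.041 -3.394
v -0.52 2.246 -5.303
v 0.801 0.949 -4.191
v -0.357 2.574 -5.115
v 0.965 1.277 -4.003
v -0.321 2.861 -4.822
v 1 1.564 -3.71
v -0.421 3.058 -4.475
v 0.9 1.761 -3.362
v -0.638 3.13 -4.133
v 0.683 1.833 -3.02
v -0.935 3.066 -3.855
v 0.386 1.768 -2.743
v -1.261 2.875 -3.69
v 0.06 1.578 -2.578
v -1.559 2.592 -3.666
v -0.238 1.295 -2.554
v -1.778 2.265 -3.788
v -0.456 0.968 -2.675
v -1.879 1.951 -4.033
v -0.558 0.654 -2.921
v -1.846 1.704 -4.361
v -0.525 0.407 -3.248
v -1.684 1.566 -4.713
v -0.363 0.269 -3.601
v -1.422 1.562 -5.03
v -0.1 0.265 -3.918
v -1.103 1.693 -5.256
v 0.218 0.395 -4.144
v 3.39 -3.595 2.484
v 2.705 -3.218 3.155
v 2.82 -2.727 1.416
v 2.136 -2.35 2.087
v 4.244 -2.63 2.813
v 3.56 -2.253 3.484
v 3.675 -1.762 1.745
v 2.99 -1.385 2.416
f 2 1 5
f 2 5 3
f 3 5 6
f 3 6 4
f 5 1 7
f 5 7 6
f 6 7 8
f 6 8 4
f 7 1 9
f 7 9 8
f 8 9 10
f 8 10 4
f 9 1 11
f 9 11 10
f 10 11 12
f 10 12 4
f 11 1 13
f 11 13 12
f 12 13 14
f 12 14 4
f 13 1 15
f 13 15 14
f 14 15 16
f 14 16 4
f 15 1 17
f 15 17 16
f 16 17 18
f 16 18 4
f 17 1 19
f 17 19 18
f 18 19 20
f 18 20 4
f 19 1 21
f 19 21 20
f 20 21 22
f 20 22 4
f 21 1 23
f 21 23 22
f 22 23 24
f 22 24 4
f 23 1 25
f 23 25 24
f 24 25 26
f 24 26 4
f 25 1 27
f 25 27 26
f 26 27 28
f 26 28 4
f 27 1 29
f 27 29 28
f 28 29 30
f 28 30 4
f 29 1 31
f 29 31 30
f 30 31 32
f 30 32 4
f 31 1 2
f 31 2 32
f 32 2 3
f 32 3 4
f 34 36 33
f 37 34 33
f 33 36 35
f 35 37 33
f 34 40 36
f 38 34 37
f 38 40 34
f 36 40 35
f 39 37 35
f 35 40 39
f 39 38 37
f 40 38 39



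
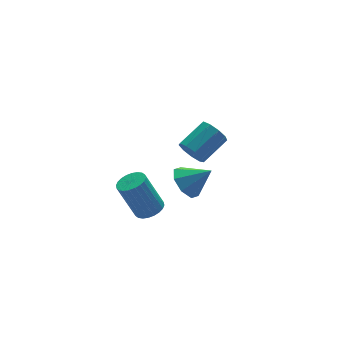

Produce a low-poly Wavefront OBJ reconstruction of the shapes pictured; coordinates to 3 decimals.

v 1.96 2.772 -4.102
v 2.202 3.18 -4.831
v 3.822 3.656 -4.027
v 3.58 3.248 -3.298
v 1.914 3.557 -4.473
v 3.533 4.034 -3.669
v 1.647 3.567 -3.942
v 3.266 4.044 -3.137
v 1.526 3.205 -3.485
v 3.146 3.681 -2.681
v 1.609 2.64 -3.317
v 3.229 3.116 -2.513
v 1.856 2.137 -3.517
v 3.476 2.613 -2.712
v 2.152 1.931 -3.99
v 3.772 2.407 -3.186
v 2.358 2.118 -4.516
v 3.978 2.594 -3.712
v 2.378 2.611 -4.848
v 3.998 3.088 -4.044
v -2.936 -2.315 -2.455
v -2.335 -1.824 -2.381
v -3.042 -1.254 -0.411
v -3.644 -1.745 -0.485
v -2.543 -1.643 -2.509
v -3.251 -1.073 -0.538
v -2.812 -1.565 -2.628
v -3.519 -0.994 -0.657
v -3.1 -1.6 -2.721
v -3.807 -1.03 -0.75
v -3.363 -1.744 -2.773
v -4.07 -1.174 -0.803
v -3.56 -1.976 -2.777
v -4.268 -1.405 -0.807
v -3.663 -2.259 -2.733
v -4.37 -1.688 -0.762
v -3.655 -2.55 -2.645
v -4.363 -1.98 -0.675
v -3.538 -2.806 -2.529
v -4.245 -2.236 -0.559
v -3.329 -2.987 -2.402
v -4.037 -2.417 -0.431
v -3.061 -3.066 -2.283
v -3.768 -2.495 -0.312
v -2.773 -3.03 -2.19
v -3.48 -2.46 -0.219
v -2.51 -2.886 -2.137
v -3.217 -2.316 -0.167
v -2.312 -2.655 -2.133
v -3.02 -2.084 -0.163
v -2.21 -2.372 -2.178
v -2.917 -1.801 -0.207
v -2.217 -2.08 -2.265
v -2.925 -1.51 -0.295
v -1.099 -2.589 -0.94
v -0.372 -2.457 -1.613
v -0.061 -3.211 0.06
v -0.455 -1.853 -1.15
v -0.916 -1.68 -0.564
v -1.484 -2.039 -0.198
v -1.826 -2.72 -0.266
v -1.743 -3.324 -0.729
v -1.283 -3.497 -1.315
v -0.715 -3.138 -1.682
f 2 1 5
f 2 5 3
f 3 5 6
f 3 6 4
f 5 1 7
f 5 7 6
f 6 7 8
f 6 8 4
f 7 1 9
f 7 9 8
f 8 9 10
f 8 10 4
f 9 1 11
f 9 11 10
f 10 11 12
f 10 12 4
f 11 1 13
f 11 13 12
f 12 13 14
f 12 14 4
f 13 1 15
f 13 15 14
f 14 15 16
f 14 16 4
f 15 1 17
f 15 17 16
f 16 17 18
f 16 18 4
f 17 1 19
f 17 19 18
f 18 19 20
f 18 20 4
f 19 1 2
f 19 2 20
f 20 2 3
f 20 3 4
f 22 21 25
f 22 25 23
f 23 25 26
f 23 26 24
f 25 21 27
f 25 27 26
f 26 27 28
f 26 28 24
f 27 21 29
f 27 29 28
f 28 29 30
f 28 30 24
f 29 21 31
f 29 31 30
f 30 31 32
f 30 32 24
f 31 21 33
f 31 33 32
f 32 33 34
f 32 34 24
f 33 21 35
f 33 35 34
f 34 35 36
f 34 36 24
f 35 21 37
f 35 37 36
f 36 37 38
f 36 38 24
f 37 21 39
f 37 39 38
f 38 39 40
f 38 40 24
f 39 21 41
f 39 41 40
f 40 41 42
f 40 42 24
f 41 21 43
f 41 43 42
f 42 43 44
f 42 44 24
f 43 21 45
f 43 45 44
f 44 45 46
f 44 46 24
f 45 21 47
f 45 47 46
f 46 47 48
f 46 48 24
f 47 21 49
f 47 49 48
f 48 49 50
f 48 50 24
f 49 21 51
f 49 51 50
f 50 51 52
f 50 52 24
f 51 21 53
f 51 53 52
f 52 53 54
f 52 54 24
f 53 21 22
f 53 22 54
f 54 22 23
f 54 23 24
f 56 55 58
f 56 58 57
f 58 55 59
f 58 59 57
f 59 55 60
f 59 60 57
f 60 55 61
f 60 61 57
f 61 55 62
f 61 62 57
f 62 55 63
f 62 63 57
f 63 55 64
f 63 64 57
f 64 55 56
f 64 56 57



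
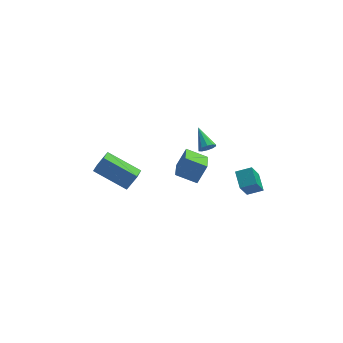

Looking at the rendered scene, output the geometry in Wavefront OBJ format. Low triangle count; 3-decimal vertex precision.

v 1.27 0.606 3.346
v 1.532 0.432 3.772
v 0.95 1.854 4.054
v 1.744 0.594 3.582
v 1.775 0.761 3.302
v 1.613 0.869 3.039
v 1.32 0.877 2.892
v 1.008 0.781 2.919
v 0.796 0.619 3.109
v 0.765 0.452 3.389
v 0.927 0.344 3.653
v 1.22 0.336 3.799
v 0.506 -0.827 1.673
v -0.643 -0.42 2.179
v 0.772 0.625 1.11
v -0.378 1.032 1.616
v 1.098 -0.512 2.764
v -0.052 -0.105 3.27
v 1.363 0.94 2.201
v 0.214 1.347 2.707
v 2.553 -2.474 2.572
v 3.441 -2.545 2.904
v 2.467 -1.442 3.023
v 3.354 -1.513 3.354
v 3.066 -1.887 1.326
v 3.953 -1.958 1.657
v 2.979 -0.855 1.776
v 3.867 -0.926 2.108
v -3.15 -0.997 2.337
v -3.441 -1.779 2.585
v -4.832 -0.065 3.297
v -5.123 -0.846 3.545
v -2.557 -0.914 3.295
v -2.848 -1.695 3.543
v -4.239 0.019 4.255
v -4.53 -0.763 4.503
f 2 1 4
f 2 4 3
f 4 1 5
f 4 5 3
f 5 1 6
f 5 6 3
f 6 1 7
f 6 7 3
f 7 1 8
f 7 8 3
f 8 1 9
f 8 9 3
f 9 1 10
f 9 10 3
f 10 1 11
f 10 11 3
f 11 1 12
f 11 12 3
f 12 1 2
f 12 2 3
f 14 16 13
f 17 14 13
f 13 16 15
f 15 17 13
f 14 20 16
f 18 14 17
f 18 20 14
f 16 20 15
f 19 17 15
f 15 20 19
f 19 18 17
f 20 18 19
f 22 24 21
f 25 22 21
f 21 24 23
f 23 25 21
f 22 28 24
f 26 22 25
f 26 28 22
f 24 28 23
f 27 25 23
f 23 28 27
f 27 26 25
f 28 26 27
f 30 32 29
f 33 30 29
f 29 32 31
f 31 33 29
f 30 36 32
f 34 30 33
f 34 36 30
f 32 36 31
f 35 33 31
f 31 36 35
f 35 34 33
f 36 34 35



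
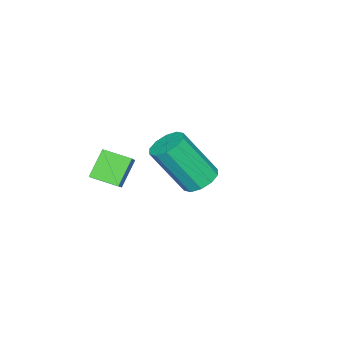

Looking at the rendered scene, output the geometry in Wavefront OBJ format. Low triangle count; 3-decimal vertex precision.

v -1.077 0.729 0.938
v -0.558 0.382 0.579
v -0.043 -0.675 2.343
v -0.563 -0.329 2.702
v -0.383 0.754 0.75
v 0.132 -0.303 2.514
v -0.473 1.115 0.993
v 0.042 0.058 2.757
v -0.794 1.329 1.215
v -0.279 0.272 2.979
v -1.223 1.314 1.331
v -0.708 0.257 3.095
v -1.597 1.075 1.297
v -1.082 0.018 3.061
v -1.772 0.703 1.126
v -1.257 -0.354 2.89
v -1.682 0.342 0.883
v -1.167 -0.715 2.647
v -1.361 0.128 0.661
v -0.846 -0.929 2.425
v -0.932 0.143 0.545
v -0.417 -0.914 2.309
v 0.414 -2.707 0.631
v -0.409 -2.692 1.544
v 0.147 -1.693 0.373
v -0.677 -1.677 1.286
v 1.157 -2.343 1.294
v 0.333 -2.327 2.207
v 0.889 -1.328 1.036
v 0.066 -1.313 1.949
v -4.142 -1.916 -1.3
v -3.92 -1.654 -1.767
v -3.298 -0.524 -0.12
v -4.189 -1.526 -1.726
v -4.445 -1.503 -1.571
v -4.619 -1.59 -1.343
v -4.666 -1.765 -1.103
v -4.572 -1.98 -0.916
v -4.363 -2.178 -0.832
v -4.095 -2.306 -0.873
v -3.839 -2.33 -1.028
v -3.664 -2.242 -1.256
v -3.617 -2.068 -1.496
v -3.711 -1.852 -1.683
f 2 1 5
f 2 5 3
f 3 5 6
f 3 6 4
f 5 1 7
f 5 7 6
f 6 7 8
f 6 8 4
f 7 1 9
f 7 9 8
f 8 9 10
f 8 10 4
f 9 1 11
f 9 11 10
f 10 11 12
f 10 12 4
f 11 1 13
f 11 13 12
f 12 13 14
f 12 14 4
f 13 1 15
f 13 15 14
f 14 15 16
f 14 16 4
f 15 1 17
f 15 17 16
f 16 17 18
f 16 18 4
f 17 1 19
f 17 19 18
f 18 19 20
f 18 20 4
f 19 1 21
f 19 21 20
f 20 21 22
f 20 22 4
f 21 1 2
f 21 2 22
f 22 2 3
f 22 3 4
f 24 26 23
f 27 24 23
f 23 26 25
f 25 27 23
f 24 30 26
f 28 24 27
f 28 30 24
f 26 30 25
f 29 27 25
f 25 30 29
f 29 28 27
f 30 28 29
f 32 31 34
f 32 34 33
f 34 31 35
f 34 35 33
f 35 31 36
f 35 36 33
f 36 31 37
f 36 37 33
f 37 31 38
f 37 38 33
f 38 31 39
f 38 39 33
f 39 31 40
f 39 40 33
f 40 31 41
f 40 41 33
f 41 31 42
f 41 42 33
f 42 31 43
f 42 43 33
f 43 31 44
f 43 44 33
f 44 31 32
f 44 32 33

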